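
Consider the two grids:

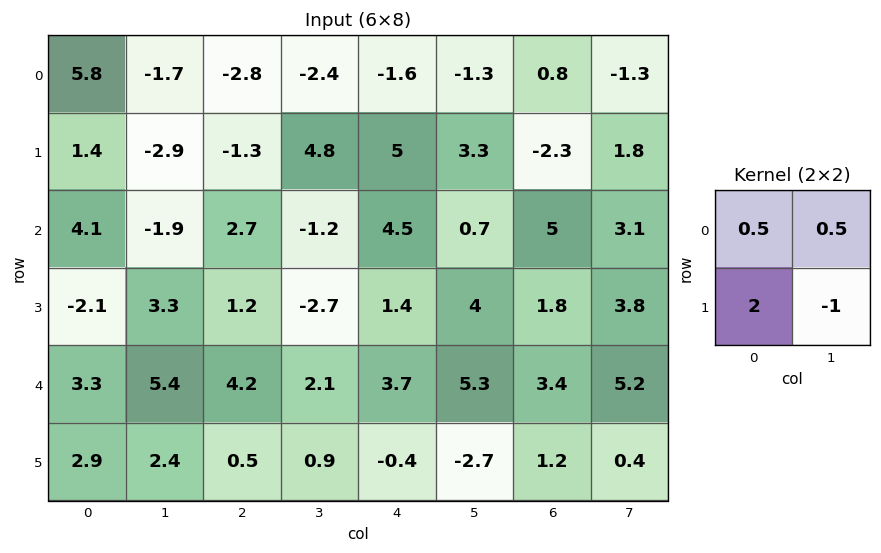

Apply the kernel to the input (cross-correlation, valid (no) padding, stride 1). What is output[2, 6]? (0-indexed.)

The receptive field on the input at this output position is [5 3.1 / 1.8 3.8]. Elementwise product with the kernel and sum: 5·0.5 + 3.1·0.5 + 1.8·2 + 3.8·-1.

3.85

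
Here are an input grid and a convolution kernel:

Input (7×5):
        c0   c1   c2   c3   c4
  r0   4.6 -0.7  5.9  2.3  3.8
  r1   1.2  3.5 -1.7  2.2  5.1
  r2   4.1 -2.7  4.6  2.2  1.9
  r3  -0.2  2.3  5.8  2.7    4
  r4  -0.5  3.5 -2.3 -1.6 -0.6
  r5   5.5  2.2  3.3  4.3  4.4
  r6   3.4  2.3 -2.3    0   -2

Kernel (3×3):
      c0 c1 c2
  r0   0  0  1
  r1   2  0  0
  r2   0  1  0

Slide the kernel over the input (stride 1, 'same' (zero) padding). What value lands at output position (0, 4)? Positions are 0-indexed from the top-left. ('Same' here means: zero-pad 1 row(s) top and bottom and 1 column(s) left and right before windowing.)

The receptive field on the zero-padded input at this output position is [0 0 0 / 2.3 3.8 0 / 2.2 5.1 0]. Elementwise product with the kernel and sum: 0·1 + 2.3·2 + 5.1·1.

9.7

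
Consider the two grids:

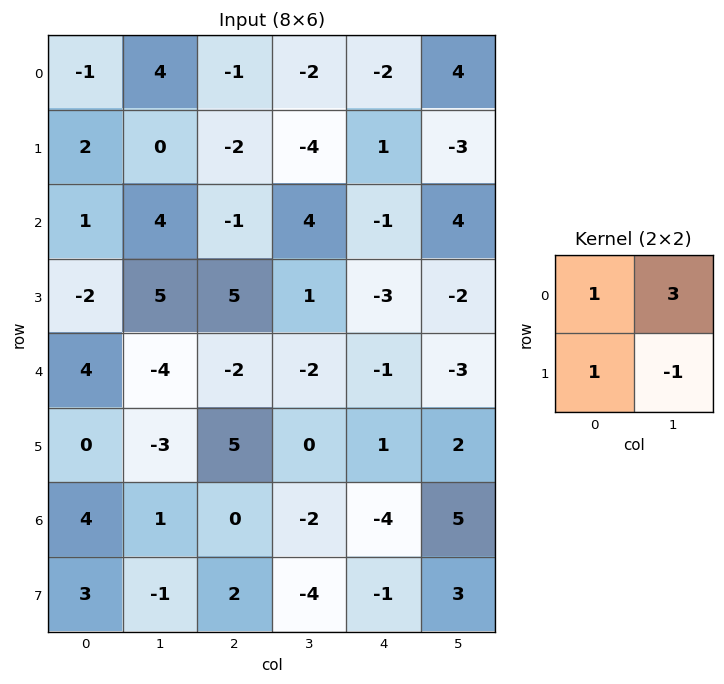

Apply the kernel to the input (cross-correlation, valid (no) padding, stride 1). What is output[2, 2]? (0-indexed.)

15

The receptive field on the input at this output position is [-1 4 / 5 1]. Elementwise product with the kernel and sum: -1·1 + 4·3 + 5·1 + 1·-1.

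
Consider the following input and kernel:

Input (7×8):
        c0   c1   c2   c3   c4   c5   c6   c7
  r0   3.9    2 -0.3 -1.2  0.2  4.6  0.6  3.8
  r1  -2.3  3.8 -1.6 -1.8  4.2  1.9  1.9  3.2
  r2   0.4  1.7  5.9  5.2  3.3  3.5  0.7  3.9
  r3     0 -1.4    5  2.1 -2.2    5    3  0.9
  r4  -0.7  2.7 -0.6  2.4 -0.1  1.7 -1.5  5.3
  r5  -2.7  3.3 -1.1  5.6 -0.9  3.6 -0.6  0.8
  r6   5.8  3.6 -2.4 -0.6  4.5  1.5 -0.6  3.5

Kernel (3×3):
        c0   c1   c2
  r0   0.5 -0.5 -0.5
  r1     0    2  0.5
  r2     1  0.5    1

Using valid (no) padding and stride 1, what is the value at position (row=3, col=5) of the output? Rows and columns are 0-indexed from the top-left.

4.3

The receptive field on the input at this output position is [5 3 0.9 / 1.7 -1.5 5.3 / 3.6 -0.6 0.8]. Elementwise product with the kernel and sum: 5·0.5 + 3·-0.5 + 0.9·-0.5 + -1.5·2 + 5.3·0.5 + 3.6·1 + -0.6·0.5 + 0.8·1.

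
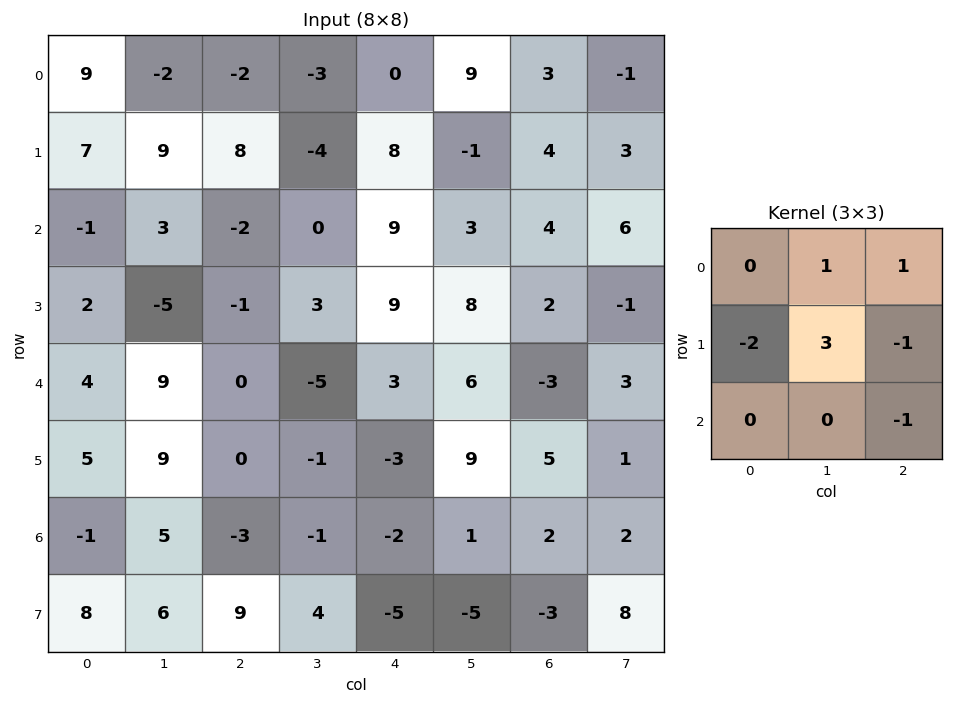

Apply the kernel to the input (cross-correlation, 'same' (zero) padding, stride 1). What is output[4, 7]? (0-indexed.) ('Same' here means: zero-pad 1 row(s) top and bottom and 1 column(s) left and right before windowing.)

14

The receptive field on the zero-padded input at this output position is [2 -1 0 / -3 3 0 / 5 1 0]. Elementwise product with the kernel and sum: -1·1 + 0·1 + -3·-2 + 3·3 + 0·-1 + 0·-1.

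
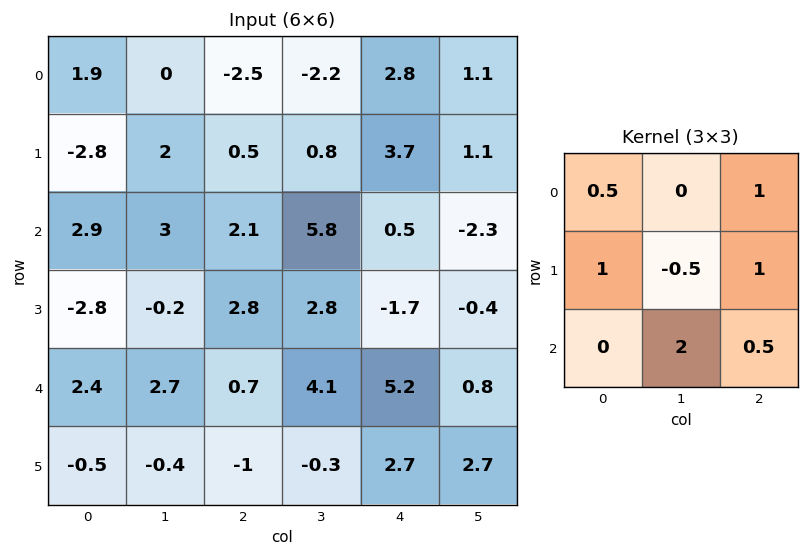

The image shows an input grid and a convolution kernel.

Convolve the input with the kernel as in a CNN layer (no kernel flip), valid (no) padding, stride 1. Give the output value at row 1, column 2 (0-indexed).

The receptive field on the input at this output position is [0.5 0.8 3.7 / 2.1 5.8 0.5 / 2.8 2.8 -1.7]. Elementwise product with the kernel and sum: 0.5·0.5 + 3.7·1 + 2.1·1 + 5.8·-0.5 + 0.5·1 + 2.8·2 + -1.7·0.5.

8.4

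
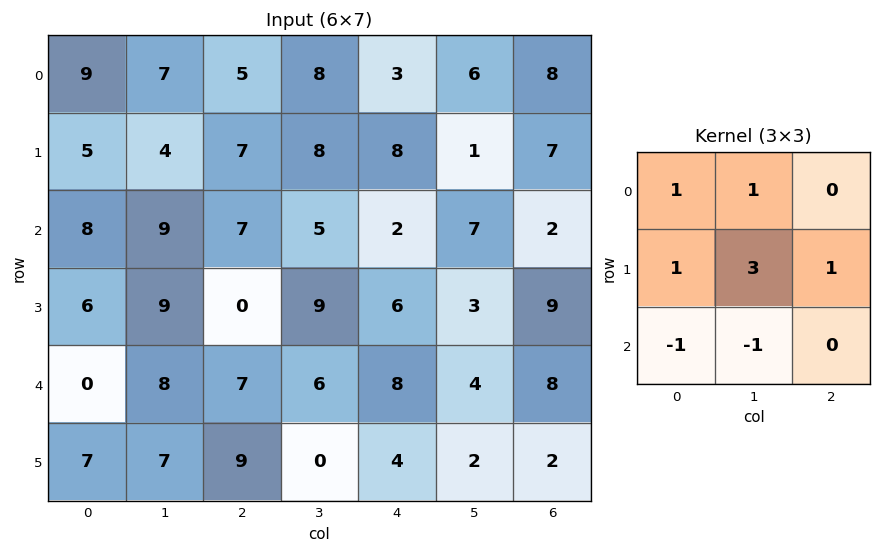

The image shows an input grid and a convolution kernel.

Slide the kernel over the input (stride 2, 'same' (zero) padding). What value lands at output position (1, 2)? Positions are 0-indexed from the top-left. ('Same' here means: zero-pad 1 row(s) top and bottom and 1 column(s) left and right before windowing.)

19

The receptive field on the zero-padded input at this output position is [8 8 1 / 5 2 7 / 9 6 3]. Elementwise product with the kernel and sum: 8·1 + 8·1 + 5·1 + 2·3 + 7·1 + 9·-1 + 6·-1.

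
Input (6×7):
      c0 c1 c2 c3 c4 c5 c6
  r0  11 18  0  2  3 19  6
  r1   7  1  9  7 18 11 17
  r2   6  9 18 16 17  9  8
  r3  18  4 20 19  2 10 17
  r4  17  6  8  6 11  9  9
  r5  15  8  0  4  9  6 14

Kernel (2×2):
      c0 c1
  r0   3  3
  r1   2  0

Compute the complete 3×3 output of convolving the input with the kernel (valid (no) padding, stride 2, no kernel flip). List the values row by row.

101 24 102
81 142 82
99 42 78

Output[0,0]: The receptive field on the input at this output position is [11 18 / 7 1]. Elementwise product with the kernel and sum: 11·3 + 18·3 + 7·2.
Output[0,1]: The receptive field on the input at this output position is [0 2 / 9 7]. Elementwise product with the kernel and sum: 0·3 + 2·3 + 9·2.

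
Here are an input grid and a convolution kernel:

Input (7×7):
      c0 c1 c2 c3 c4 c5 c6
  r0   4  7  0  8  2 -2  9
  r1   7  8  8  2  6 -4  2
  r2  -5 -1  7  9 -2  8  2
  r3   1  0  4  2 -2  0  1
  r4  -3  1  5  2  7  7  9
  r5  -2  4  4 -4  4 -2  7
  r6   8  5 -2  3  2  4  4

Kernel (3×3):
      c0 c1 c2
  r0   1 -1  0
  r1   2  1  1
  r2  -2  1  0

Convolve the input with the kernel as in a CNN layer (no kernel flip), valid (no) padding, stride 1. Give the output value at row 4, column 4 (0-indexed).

13

The receptive field on the input at this output position is [7 7 9 / 4 -2 7 / 2 4 4]. Elementwise product with the kernel and sum: 7·1 + 7·-1 + 4·2 + -2·1 + 7·1 + 2·-2 + 4·1.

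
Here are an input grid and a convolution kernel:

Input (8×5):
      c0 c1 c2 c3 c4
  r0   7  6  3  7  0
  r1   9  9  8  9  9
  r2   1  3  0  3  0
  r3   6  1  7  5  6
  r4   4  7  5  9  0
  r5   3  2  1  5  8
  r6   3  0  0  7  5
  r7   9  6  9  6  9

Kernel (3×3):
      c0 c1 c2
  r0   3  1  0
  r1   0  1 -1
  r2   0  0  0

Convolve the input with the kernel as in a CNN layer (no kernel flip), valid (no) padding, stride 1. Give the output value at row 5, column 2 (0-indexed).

The receptive field on the input at this output position is [1 5 8 / 0 7 5 / 9 6 9]. Elementwise product with the kernel and sum: 1·3 + 5·1 + 7·1 + 5·-1.

10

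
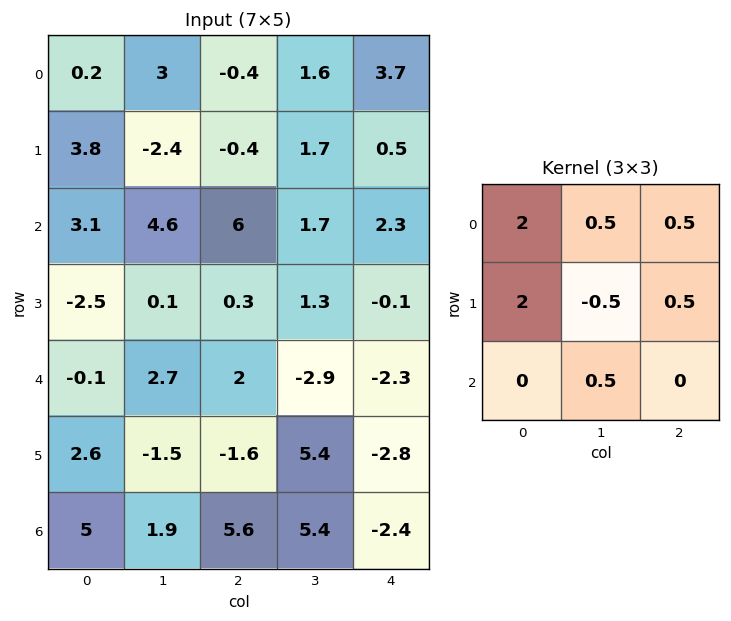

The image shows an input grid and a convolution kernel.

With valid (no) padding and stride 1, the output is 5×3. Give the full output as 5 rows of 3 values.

12.6 5.85 1.3
13.15 3.05 13.25
7.95 14.75 12.45
-6.1 3.15 8.2
8.25 8.25 -3.2

Output[0,0]: The receptive field on the input at this output position is [0.2 3 -0.4 / 3.8 -2.4 -0.4 / 3.1 4.6 6]. Elementwise product with the kernel and sum: 0.2·2 + 3·0.5 + -0.4·0.5 + 3.8·2 + -2.4·-0.5 + -0.4·0.5 + 4.6·0.5.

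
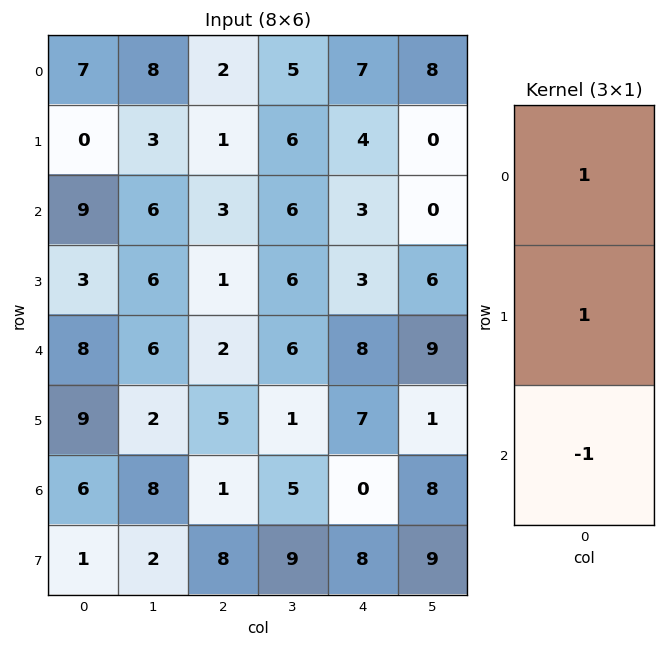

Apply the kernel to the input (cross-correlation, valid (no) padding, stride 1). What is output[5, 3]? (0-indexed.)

-3

The receptive field on the input at this output position is [1 / 5 / 9]. Elementwise product with the kernel and sum: 1·1 + 5·1 + 9·-1.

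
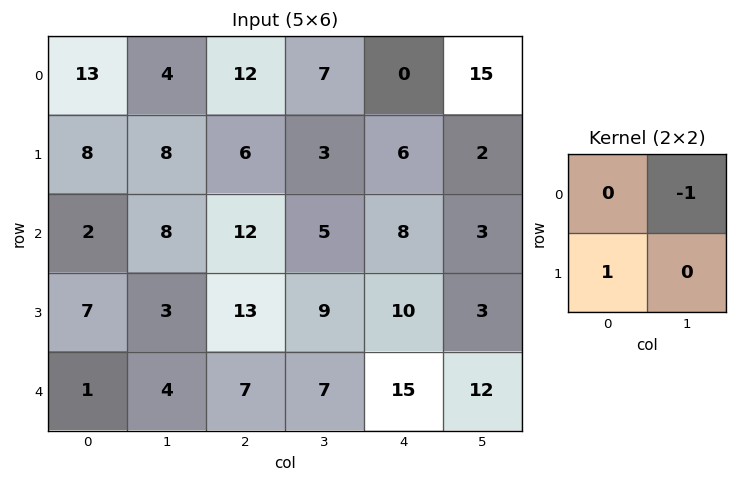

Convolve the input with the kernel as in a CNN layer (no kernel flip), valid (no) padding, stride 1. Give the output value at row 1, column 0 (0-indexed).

The receptive field on the input at this output position is [8 8 / 2 8]. Elementwise product with the kernel and sum: 8·-1 + 2·1.

-6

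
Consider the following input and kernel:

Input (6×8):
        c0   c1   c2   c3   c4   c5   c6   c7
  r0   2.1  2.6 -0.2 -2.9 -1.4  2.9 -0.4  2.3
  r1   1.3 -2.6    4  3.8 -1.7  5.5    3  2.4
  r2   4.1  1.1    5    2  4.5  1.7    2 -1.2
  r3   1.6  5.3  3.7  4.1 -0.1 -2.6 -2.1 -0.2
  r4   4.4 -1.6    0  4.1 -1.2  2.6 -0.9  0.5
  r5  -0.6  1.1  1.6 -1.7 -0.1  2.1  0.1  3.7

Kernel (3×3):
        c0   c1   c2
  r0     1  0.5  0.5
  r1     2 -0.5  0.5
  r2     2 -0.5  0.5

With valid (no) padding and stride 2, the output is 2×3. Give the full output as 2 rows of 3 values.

Output[0,0]: The receptive field on the input at this output position is [2.1 2.6 -0.2 / 1.3 -2.6 4 / 4.1 1.1 5]. Elementwise product with the kernel and sum: 2.1·1 + 2.6·0.5 + -0.2·0.5 + 1.3·2 + -2.6·-0.5 + 4·0.5 + 4.1·2 + 1.1·-0.5 + 5·0.5.

19.35 14.15 4.35
19.15 10.9 2.25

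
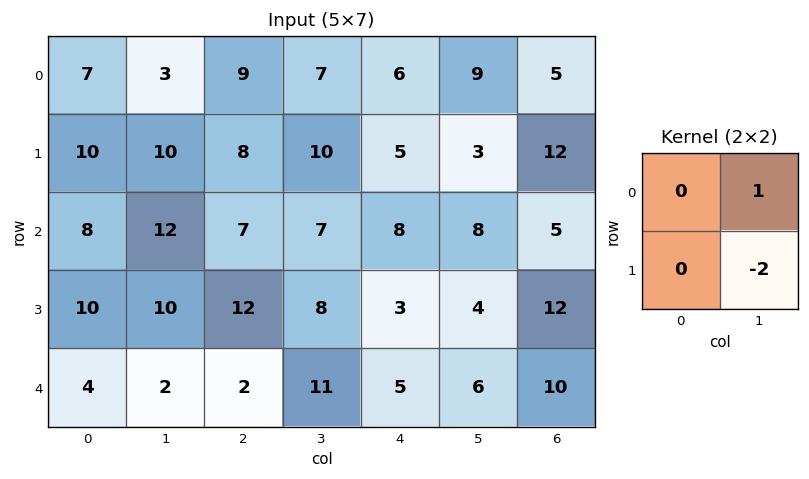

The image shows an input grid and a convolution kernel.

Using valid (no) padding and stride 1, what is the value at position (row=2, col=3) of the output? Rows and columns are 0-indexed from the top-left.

The receptive field on the input at this output position is [7 8 / 8 3]. Elementwise product with the kernel and sum: 8·1 + 3·-2.

2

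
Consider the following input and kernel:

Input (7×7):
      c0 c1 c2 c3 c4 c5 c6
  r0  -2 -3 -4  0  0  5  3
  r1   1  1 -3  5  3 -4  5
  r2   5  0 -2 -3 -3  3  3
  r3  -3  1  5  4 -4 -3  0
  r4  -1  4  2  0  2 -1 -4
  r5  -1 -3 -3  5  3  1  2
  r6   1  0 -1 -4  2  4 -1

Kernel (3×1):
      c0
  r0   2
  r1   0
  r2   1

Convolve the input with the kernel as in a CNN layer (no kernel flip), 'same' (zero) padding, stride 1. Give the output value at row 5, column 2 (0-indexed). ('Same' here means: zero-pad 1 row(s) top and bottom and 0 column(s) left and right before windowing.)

The receptive field on the zero-padded input at this output position is [2 / -3 / -1]. Elementwise product with the kernel and sum: 2·2 + -1·1.

3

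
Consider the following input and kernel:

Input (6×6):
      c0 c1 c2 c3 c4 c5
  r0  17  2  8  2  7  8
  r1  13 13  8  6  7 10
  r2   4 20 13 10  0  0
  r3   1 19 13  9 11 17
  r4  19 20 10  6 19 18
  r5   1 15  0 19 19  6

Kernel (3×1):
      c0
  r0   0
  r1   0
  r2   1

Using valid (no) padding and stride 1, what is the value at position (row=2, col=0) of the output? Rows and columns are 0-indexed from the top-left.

The receptive field on the input at this output position is [4 / 1 / 19]. Elementwise product with the kernel and sum: 19·1.

19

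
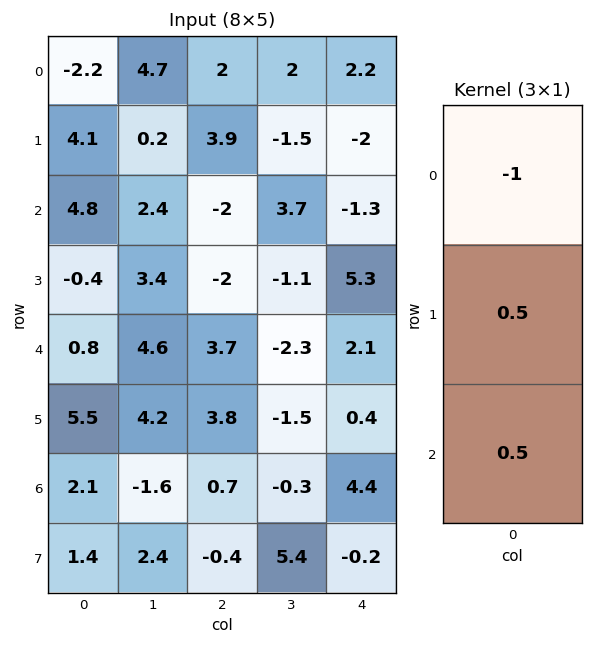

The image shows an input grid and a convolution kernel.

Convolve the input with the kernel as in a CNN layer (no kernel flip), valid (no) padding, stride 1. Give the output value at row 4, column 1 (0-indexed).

The receptive field on the input at this output position is [4.6 / 4.2 / -1.6]. Elementwise product with the kernel and sum: 4.6·-1 + 4.2·0.5 + -1.6·0.5.

-3.3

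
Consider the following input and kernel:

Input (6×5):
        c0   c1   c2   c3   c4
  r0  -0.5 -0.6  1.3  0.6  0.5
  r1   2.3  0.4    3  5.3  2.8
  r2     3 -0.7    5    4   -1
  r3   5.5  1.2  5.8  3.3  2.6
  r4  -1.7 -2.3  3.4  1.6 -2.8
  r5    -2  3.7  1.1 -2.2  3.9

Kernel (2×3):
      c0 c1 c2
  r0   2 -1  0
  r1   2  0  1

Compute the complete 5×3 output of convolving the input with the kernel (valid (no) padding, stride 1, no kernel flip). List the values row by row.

Output[0,0]: The receptive field on the input at this output position is [-0.5 -0.6 1.3 / 2.3 0.4 3]. Elementwise product with the kernel and sum: -0.5·2 + -0.6·-1 + 2.3·2 + 3·1.

7.2 3.6 10.8
15.2 0.4 9.7
23.5 -0.7 20.2
9.8 -6.4 12.3
-4 -2.8 11.3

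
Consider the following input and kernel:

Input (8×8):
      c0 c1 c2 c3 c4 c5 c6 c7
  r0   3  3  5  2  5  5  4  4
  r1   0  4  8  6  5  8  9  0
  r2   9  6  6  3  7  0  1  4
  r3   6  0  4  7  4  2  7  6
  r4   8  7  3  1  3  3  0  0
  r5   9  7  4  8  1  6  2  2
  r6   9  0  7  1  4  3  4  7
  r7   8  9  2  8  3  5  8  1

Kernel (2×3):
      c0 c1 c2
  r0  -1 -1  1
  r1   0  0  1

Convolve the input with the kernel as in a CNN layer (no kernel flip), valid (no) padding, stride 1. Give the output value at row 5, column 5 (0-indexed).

The receptive field on the input at this output position is [6 2 2 / 3 4 7]. Elementwise product with the kernel and sum: 6·-1 + 2·-1 + 2·1 + 7·1.

1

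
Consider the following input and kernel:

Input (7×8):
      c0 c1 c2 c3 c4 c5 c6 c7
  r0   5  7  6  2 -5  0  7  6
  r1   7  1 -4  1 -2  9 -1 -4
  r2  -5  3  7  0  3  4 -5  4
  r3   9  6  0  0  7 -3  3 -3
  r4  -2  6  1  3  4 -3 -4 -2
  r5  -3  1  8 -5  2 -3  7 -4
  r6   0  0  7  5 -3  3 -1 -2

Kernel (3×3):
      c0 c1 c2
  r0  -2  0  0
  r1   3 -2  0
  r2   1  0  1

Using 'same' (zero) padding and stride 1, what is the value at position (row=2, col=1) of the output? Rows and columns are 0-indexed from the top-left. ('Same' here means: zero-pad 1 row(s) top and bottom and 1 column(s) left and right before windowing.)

The receptive field on the zero-padded input at this output position is [7 1 -4 / -5 3 7 / 9 6 0]. Elementwise product with the kernel and sum: 7·-2 + -5·3 + 3·-2 + 9·1 + 0·1.

-26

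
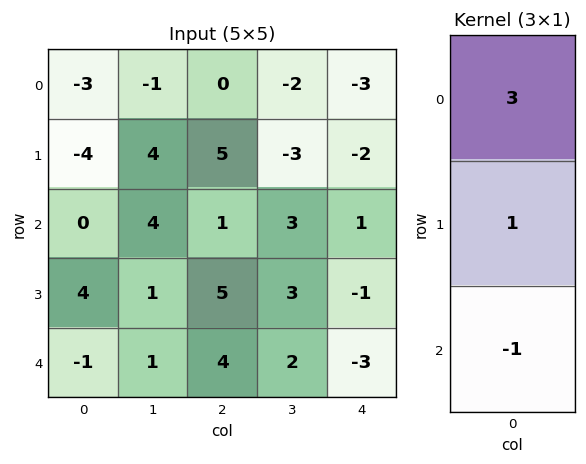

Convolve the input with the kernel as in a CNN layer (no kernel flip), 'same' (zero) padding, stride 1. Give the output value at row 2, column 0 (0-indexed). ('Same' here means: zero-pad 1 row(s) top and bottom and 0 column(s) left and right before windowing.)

The receptive field on the zero-padded input at this output position is [-4 / 0 / 4]. Elementwise product with the kernel and sum: -4·3 + 0·1 + 4·-1.

-16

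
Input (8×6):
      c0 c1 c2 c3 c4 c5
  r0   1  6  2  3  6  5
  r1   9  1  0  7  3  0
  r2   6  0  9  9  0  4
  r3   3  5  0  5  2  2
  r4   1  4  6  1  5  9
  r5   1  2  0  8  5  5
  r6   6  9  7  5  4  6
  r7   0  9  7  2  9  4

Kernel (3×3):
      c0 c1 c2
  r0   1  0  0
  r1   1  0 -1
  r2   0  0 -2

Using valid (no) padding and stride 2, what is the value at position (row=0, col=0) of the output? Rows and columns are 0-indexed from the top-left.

The receptive field on the input at this output position is [1 6 2 / 9 1 0 / 6 0 9]. Elementwise product with the kernel and sum: 1·1 + 9·1 + 0·-1 + 9·-2.

-8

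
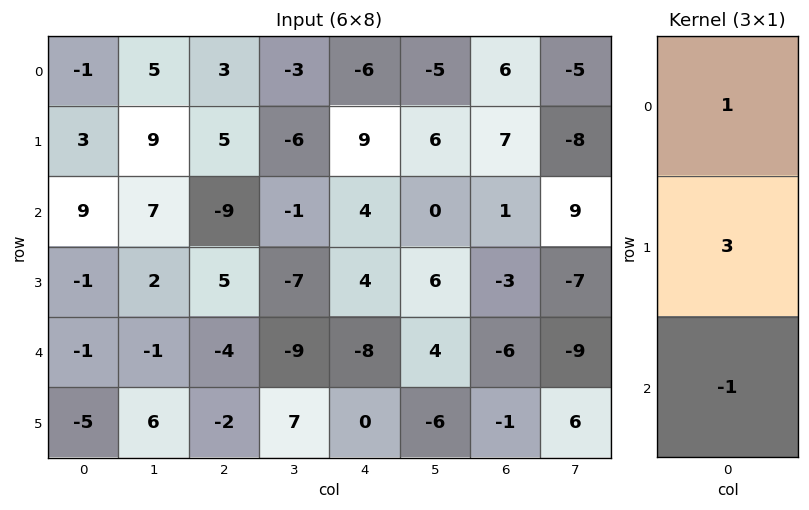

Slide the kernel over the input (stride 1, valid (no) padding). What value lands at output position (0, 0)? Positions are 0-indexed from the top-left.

The receptive field on the input at this output position is [-1 / 3 / 9]. Elementwise product with the kernel and sum: -1·1 + 3·3 + 9·-1.

-1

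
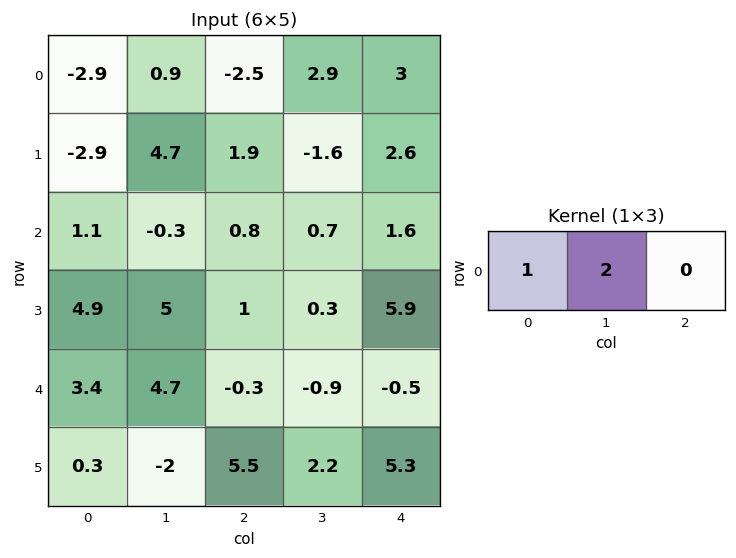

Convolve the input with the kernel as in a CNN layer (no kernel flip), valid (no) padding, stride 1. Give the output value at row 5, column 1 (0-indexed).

9

The receptive field on the input at this output position is [-2 5.5 2.2]. Elementwise product with the kernel and sum: -2·1 + 5.5·2.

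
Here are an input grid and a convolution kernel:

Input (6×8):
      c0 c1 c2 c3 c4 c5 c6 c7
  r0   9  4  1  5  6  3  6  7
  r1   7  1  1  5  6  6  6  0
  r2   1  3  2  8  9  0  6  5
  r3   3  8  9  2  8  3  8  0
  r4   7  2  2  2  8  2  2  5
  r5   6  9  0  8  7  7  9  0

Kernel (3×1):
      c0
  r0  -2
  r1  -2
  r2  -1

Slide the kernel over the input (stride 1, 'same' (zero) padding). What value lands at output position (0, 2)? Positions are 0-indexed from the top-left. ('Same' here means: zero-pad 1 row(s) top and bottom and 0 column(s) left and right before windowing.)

-3

The receptive field on the zero-padded input at this output position is [0 / 1 / 1]. Elementwise product with the kernel and sum: 0·-2 + 1·-2 + 1·-1.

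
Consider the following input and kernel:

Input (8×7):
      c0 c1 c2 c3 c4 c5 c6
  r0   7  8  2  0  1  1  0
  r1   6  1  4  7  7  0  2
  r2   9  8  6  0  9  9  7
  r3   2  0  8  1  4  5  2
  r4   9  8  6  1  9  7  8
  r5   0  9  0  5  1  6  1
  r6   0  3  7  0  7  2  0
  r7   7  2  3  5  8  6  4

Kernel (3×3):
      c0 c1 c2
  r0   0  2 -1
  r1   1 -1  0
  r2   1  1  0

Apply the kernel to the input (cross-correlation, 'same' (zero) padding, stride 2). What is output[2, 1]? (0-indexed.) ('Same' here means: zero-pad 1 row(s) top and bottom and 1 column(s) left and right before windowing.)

The receptive field on the zero-padded input at this output position is [0 8 1 / 8 6 1 / 9 0 5]. Elementwise product with the kernel and sum: 8·2 + 1·-1 + 8·1 + 6·-1 + 9·1 + 0·1.

26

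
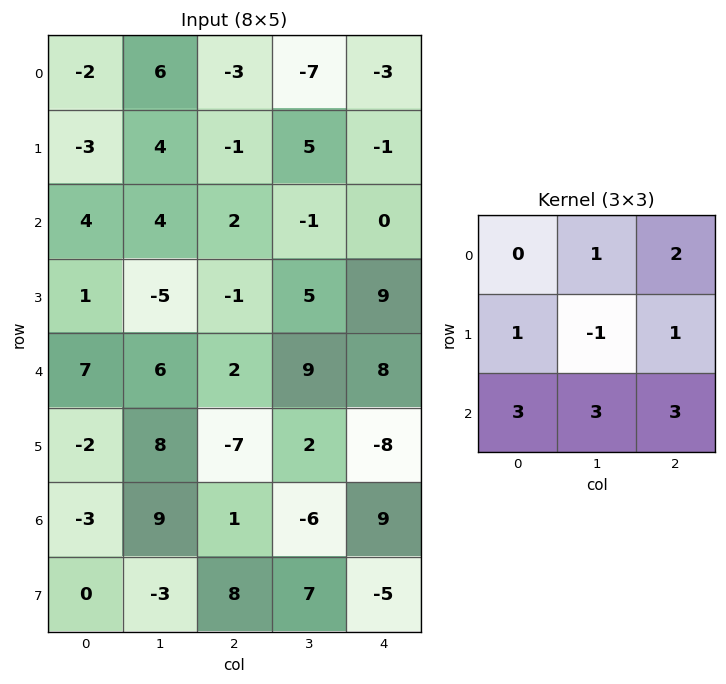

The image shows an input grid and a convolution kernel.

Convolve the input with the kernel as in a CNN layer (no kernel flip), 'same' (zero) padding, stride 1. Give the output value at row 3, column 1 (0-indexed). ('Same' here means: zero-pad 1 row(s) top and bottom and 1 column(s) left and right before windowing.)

58

The receptive field on the zero-padded input at this output position is [4 4 2 / 1 -5 -1 / 7 6 2]. Elementwise product with the kernel and sum: 4·1 + 2·2 + 1·1 + -5·-1 + -1·1 + 7·3 + 6·3 + 2·3.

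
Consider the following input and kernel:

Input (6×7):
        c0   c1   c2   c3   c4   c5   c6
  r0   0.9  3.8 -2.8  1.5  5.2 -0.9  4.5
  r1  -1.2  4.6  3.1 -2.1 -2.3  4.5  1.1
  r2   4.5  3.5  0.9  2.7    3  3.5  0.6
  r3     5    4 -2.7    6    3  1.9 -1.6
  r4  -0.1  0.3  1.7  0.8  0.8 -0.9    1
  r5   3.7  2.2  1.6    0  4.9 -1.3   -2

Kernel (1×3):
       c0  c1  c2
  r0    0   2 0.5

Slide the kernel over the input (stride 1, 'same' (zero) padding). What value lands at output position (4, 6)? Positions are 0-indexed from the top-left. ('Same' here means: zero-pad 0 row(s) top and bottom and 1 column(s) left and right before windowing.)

2

The receptive field on the zero-padded input at this output position is [-0.9 1 0]. Elementwise product with the kernel and sum: 1·2 + 0·0.5.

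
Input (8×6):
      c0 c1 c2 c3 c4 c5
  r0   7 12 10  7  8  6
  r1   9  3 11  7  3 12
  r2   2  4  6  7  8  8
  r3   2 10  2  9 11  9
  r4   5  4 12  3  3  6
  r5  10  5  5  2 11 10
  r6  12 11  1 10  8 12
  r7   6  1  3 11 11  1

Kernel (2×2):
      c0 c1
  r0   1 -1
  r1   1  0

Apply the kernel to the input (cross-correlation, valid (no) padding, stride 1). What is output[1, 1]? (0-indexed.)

-4

The receptive field on the input at this output position is [3 11 / 4 6]. Elementwise product with the kernel and sum: 3·1 + 11·-1 + 4·1.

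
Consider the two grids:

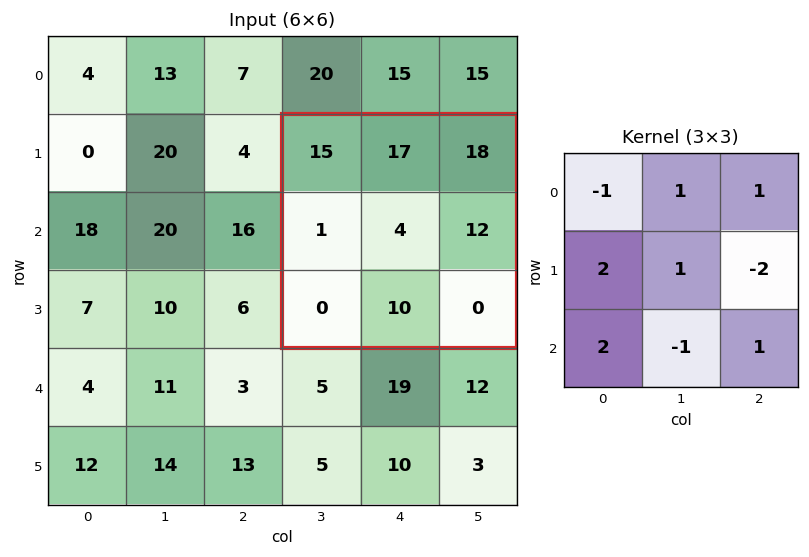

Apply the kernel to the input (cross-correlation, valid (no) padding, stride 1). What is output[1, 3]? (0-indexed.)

-8

The receptive field on the input at this output position is [15 17 18 / 1 4 12 / 0 10 0]. Elementwise product with the kernel and sum: 15·-1 + 17·1 + 18·1 + 1·2 + 4·1 + 12·-2 + 0·2 + 10·-1 + 0·1.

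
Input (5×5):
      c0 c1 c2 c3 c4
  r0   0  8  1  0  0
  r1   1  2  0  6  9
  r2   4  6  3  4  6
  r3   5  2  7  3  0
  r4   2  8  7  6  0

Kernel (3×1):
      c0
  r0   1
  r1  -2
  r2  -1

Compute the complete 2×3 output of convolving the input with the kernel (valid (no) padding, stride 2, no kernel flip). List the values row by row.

-6 -2 -24
-8 -18 6

Output[0,0]: The receptive field on the input at this output position is [0 / 1 / 4]. Elementwise product with the kernel and sum: 0·1 + 1·-2 + 4·-1.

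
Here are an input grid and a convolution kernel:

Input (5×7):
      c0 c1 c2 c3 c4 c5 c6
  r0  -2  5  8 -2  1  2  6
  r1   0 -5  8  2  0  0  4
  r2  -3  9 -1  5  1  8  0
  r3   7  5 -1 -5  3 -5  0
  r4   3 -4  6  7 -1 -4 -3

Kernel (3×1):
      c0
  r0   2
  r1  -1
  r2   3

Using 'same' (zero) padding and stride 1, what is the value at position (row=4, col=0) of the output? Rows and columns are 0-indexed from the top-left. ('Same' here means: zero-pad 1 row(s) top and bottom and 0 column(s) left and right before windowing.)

The receptive field on the zero-padded input at this output position is [7 / 3 / 0]. Elementwise product with the kernel and sum: 7·2 + 3·-1 + 0·3.

11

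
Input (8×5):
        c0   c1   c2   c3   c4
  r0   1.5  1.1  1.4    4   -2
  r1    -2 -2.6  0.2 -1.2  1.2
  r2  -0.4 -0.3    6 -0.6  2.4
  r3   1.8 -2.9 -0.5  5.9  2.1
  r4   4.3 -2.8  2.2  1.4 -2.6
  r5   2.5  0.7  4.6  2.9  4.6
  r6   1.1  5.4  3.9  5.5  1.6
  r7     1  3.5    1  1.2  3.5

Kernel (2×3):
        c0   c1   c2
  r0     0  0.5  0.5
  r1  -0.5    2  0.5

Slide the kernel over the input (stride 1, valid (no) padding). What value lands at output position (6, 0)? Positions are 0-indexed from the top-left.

11.65

The receptive field on the input at this output position is [1.1 5.4 3.9 / 1 3.5 1]. Elementwise product with the kernel and sum: 5.4·0.5 + 3.9·0.5 + 1·-0.5 + 3.5·2 + 1·0.5.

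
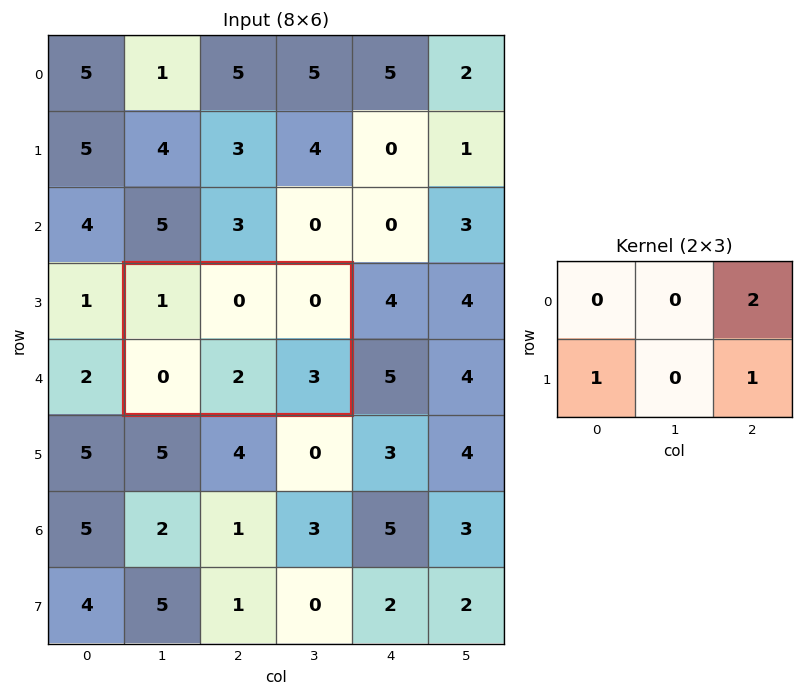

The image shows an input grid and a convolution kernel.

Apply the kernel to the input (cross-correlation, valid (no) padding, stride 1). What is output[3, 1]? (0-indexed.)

The receptive field on the input at this output position is [1 0 0 / 0 2 3]. Elementwise product with the kernel and sum: 0·2 + 0·1 + 3·1.

3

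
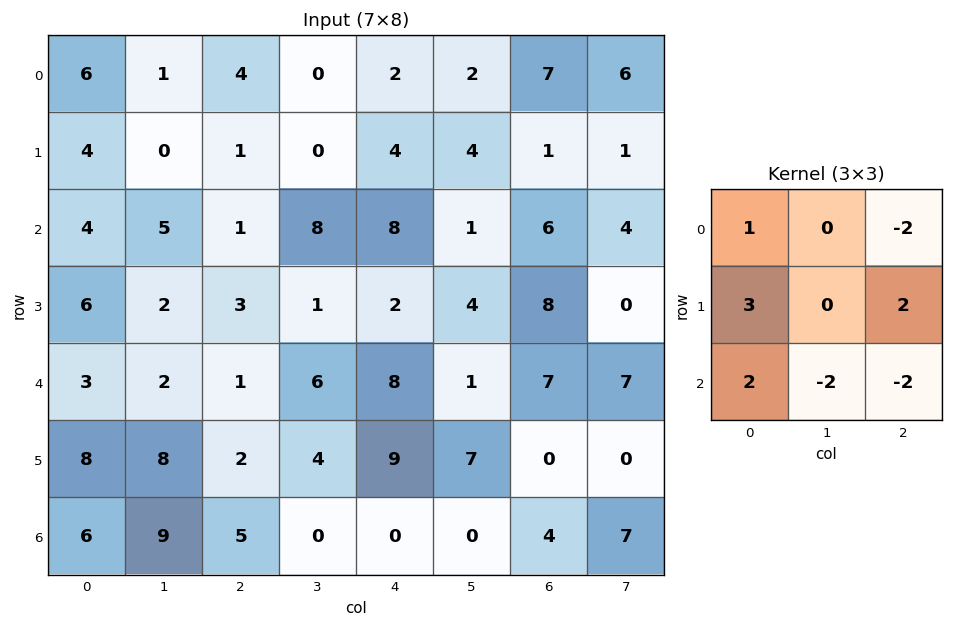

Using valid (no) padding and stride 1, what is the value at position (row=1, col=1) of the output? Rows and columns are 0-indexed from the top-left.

The receptive field on the input at this output position is [0 1 0 / 5 1 8 / 2 3 1]. Elementwise product with the kernel and sum: 0·1 + 0·-2 + 5·3 + 8·2 + 2·2 + 3·-2 + 1·-2.

27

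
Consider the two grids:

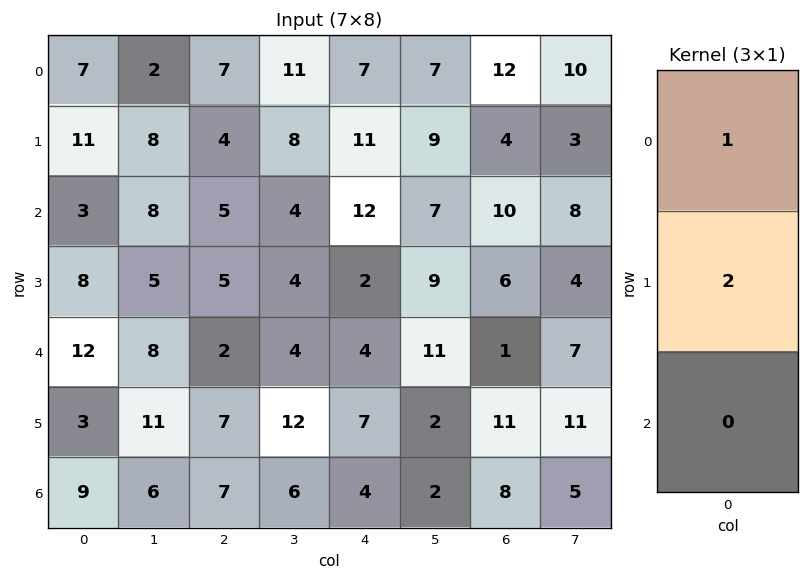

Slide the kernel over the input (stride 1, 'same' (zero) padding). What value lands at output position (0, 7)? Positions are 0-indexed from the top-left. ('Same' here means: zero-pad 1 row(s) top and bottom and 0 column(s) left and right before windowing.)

20

The receptive field on the zero-padded input at this output position is [0 / 10 / 3]. Elementwise product with the kernel and sum: 0·1 + 10·2.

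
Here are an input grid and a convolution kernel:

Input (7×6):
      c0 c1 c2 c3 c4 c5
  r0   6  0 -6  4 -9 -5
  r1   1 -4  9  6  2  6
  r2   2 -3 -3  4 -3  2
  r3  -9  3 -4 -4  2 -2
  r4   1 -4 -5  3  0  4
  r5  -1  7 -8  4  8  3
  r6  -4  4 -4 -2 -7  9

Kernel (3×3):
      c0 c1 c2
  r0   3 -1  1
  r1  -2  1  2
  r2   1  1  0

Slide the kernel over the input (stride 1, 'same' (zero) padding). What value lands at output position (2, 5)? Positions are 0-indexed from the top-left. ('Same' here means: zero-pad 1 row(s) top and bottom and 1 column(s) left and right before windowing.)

The receptive field on the zero-padded input at this output position is [2 6 0 / -3 2 0 / 2 -2 0]. Elementwise product with the kernel and sum: 2·3 + 6·-1 + 0·1 + -3·-2 + 2·1 + 0·2 + 2·1 + -2·1.

8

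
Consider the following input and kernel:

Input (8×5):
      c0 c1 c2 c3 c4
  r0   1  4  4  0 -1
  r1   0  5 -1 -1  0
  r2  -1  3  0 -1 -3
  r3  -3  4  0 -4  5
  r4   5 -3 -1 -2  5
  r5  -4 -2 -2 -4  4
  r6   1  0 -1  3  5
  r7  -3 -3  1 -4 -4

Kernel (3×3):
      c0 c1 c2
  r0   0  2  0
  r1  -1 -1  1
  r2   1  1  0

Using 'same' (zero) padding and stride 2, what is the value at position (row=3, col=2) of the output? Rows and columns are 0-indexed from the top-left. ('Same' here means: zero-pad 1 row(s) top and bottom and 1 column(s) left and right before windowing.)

-8

The receptive field on the zero-padded input at this output position is [-4 4 0 / 3 5 0 / -4 -4 0]. Elementwise product with the kernel and sum: 4·2 + 3·-1 + 5·-1 + 0·1 + -4·1 + -4·1.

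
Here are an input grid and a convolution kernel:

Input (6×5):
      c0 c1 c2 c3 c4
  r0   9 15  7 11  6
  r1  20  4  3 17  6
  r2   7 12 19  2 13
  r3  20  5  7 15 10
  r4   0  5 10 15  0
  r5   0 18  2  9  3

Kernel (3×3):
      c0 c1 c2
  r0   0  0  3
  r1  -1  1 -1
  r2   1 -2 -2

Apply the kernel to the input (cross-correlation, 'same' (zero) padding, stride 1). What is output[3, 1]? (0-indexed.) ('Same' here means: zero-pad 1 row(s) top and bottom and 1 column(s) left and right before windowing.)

5

The receptive field on the zero-padded input at this output position is [7 12 19 / 20 5 7 / 0 5 10]. Elementwise product with the kernel and sum: 19·3 + 20·-1 + 5·1 + 7·-1 + 0·1 + 5·-2 + 10·-2.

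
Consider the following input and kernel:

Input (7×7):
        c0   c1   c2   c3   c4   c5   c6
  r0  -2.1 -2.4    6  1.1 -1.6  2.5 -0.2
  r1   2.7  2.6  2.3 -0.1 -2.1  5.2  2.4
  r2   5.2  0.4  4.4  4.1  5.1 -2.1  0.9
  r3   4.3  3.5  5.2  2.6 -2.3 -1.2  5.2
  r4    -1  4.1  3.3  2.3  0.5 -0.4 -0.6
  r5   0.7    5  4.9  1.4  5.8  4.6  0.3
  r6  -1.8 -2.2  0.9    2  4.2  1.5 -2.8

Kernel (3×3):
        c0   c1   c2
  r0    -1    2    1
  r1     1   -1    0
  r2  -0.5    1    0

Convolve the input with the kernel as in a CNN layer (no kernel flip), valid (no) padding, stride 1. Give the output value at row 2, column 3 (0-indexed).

8.25

The receptive field on the input at this output position is [4.1 5.1 -2.1 / 2.6 -2.3 -1.2 / 2.3 0.5 -0.4]. Elementwise product with the kernel and sum: 4.1·-1 + 5.1·2 + -2.1·1 + 2.6·1 + -2.3·-1 + 2.3·-0.5 + 0.5·1.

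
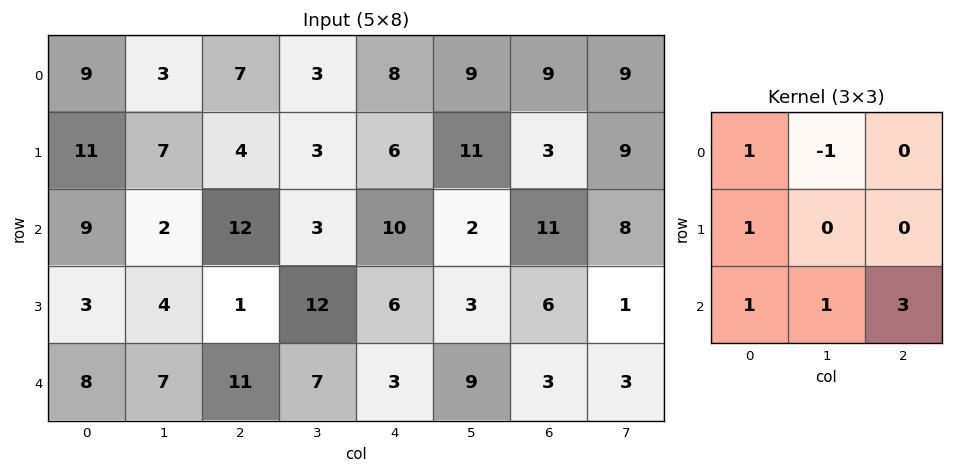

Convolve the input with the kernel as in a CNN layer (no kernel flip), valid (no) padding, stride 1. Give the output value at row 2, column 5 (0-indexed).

15

The receptive field on the input at this output position is [2 11 8 / 3 6 1 / 9 3 3]. Elementwise product with the kernel and sum: 2·1 + 11·-1 + 3·1 + 9·1 + 3·1 + 3·3.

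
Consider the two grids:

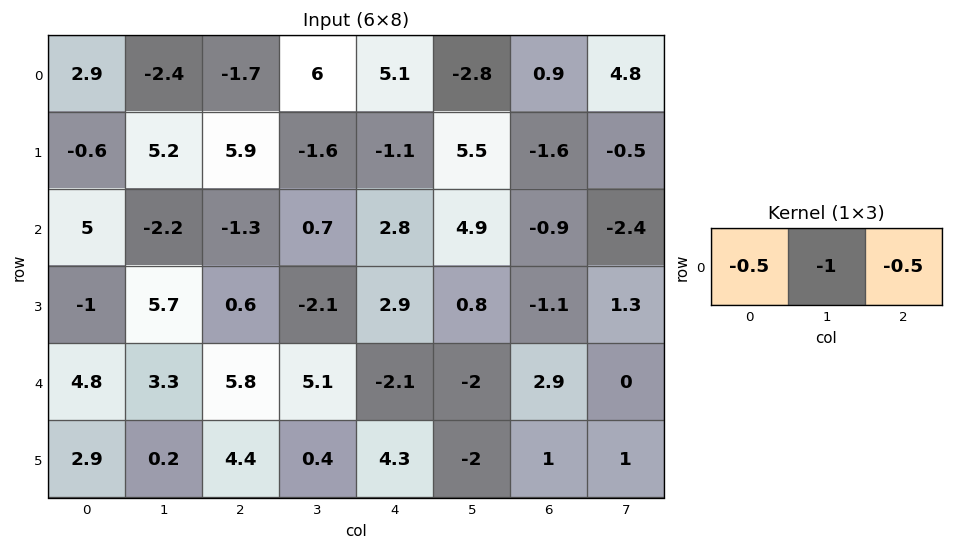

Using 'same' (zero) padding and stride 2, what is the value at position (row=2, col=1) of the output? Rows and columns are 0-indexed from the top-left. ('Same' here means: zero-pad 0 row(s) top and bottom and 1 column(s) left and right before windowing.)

The receptive field on the zero-padded input at this output position is [3.3 5.8 5.1]. Elementwise product with the kernel and sum: 3.3·-0.5 + 5.8·-1 + 5.1·-0.5.

-10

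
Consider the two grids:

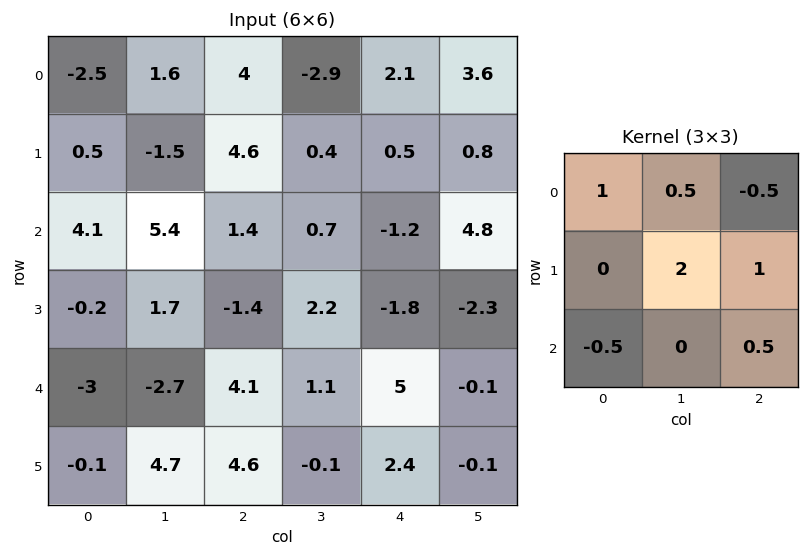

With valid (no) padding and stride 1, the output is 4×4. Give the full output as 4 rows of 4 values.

-3.45 12.3 1.5 0.2
9.05 4.35 4.55 0.4
11.65 7.05 5.4 -8.8
2.4 6.8 6.7 12.35

Output[0,0]: The receptive field on the input at this output position is [-2.5 1.6 4 / 0.5 -1.5 4.6 / 4.1 5.4 1.4]. Elementwise product with the kernel and sum: -2.5·1 + 1.6·0.5 + 4·-0.5 + -1.5·2 + 4.6·1 + 4.1·-0.5 + 1.4·0.5.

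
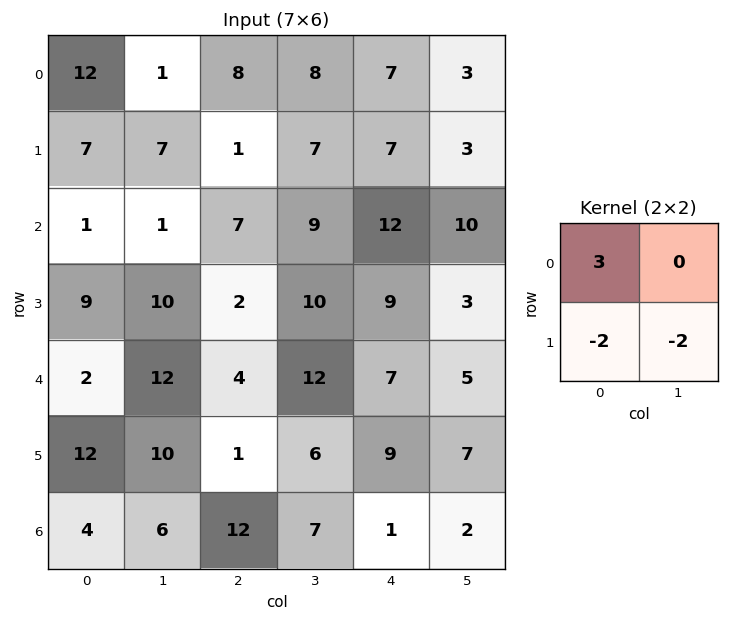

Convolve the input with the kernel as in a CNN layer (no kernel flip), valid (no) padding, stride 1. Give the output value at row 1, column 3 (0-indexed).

The receptive field on the input at this output position is [7 7 / 9 12]. Elementwise product with the kernel and sum: 7·3 + 9·-2 + 12·-2.

-21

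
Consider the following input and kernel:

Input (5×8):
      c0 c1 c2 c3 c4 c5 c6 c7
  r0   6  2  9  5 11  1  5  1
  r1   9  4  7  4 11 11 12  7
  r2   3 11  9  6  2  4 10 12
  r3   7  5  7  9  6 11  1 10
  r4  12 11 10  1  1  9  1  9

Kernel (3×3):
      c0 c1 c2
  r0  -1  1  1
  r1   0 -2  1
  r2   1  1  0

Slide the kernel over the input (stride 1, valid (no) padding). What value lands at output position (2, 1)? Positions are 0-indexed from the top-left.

The receptive field on the input at this output position is [11 9 6 / 5 7 9 / 11 10 1]. Elementwise product with the kernel and sum: 11·-1 + 9·1 + 6·1 + 7·-2 + 9·1 + 11·1 + 10·1.

20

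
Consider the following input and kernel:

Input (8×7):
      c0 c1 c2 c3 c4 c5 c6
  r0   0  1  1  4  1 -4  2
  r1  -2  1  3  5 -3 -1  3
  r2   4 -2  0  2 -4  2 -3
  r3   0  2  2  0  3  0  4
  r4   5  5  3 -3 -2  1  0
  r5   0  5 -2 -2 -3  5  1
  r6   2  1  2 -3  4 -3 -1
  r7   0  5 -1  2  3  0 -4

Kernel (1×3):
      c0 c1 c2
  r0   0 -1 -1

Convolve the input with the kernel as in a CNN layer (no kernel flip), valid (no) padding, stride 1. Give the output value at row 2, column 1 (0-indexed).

-2

The receptive field on the input at this output position is [-2 0 2]. Elementwise product with the kernel and sum: 0·-1 + 2·-1.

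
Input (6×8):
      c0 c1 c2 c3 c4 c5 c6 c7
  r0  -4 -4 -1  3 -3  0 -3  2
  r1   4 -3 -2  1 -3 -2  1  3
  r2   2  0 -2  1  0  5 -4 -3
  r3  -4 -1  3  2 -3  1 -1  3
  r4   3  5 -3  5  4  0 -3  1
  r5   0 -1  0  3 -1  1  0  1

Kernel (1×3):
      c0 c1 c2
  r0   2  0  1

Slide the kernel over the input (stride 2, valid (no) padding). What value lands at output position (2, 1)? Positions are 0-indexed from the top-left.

-2

The receptive field on the input at this output position is [-3 5 4]. Elementwise product with the kernel and sum: -3·2 + 4·1.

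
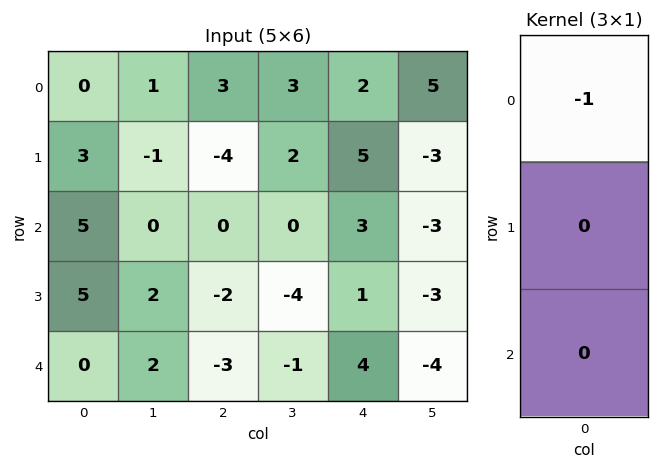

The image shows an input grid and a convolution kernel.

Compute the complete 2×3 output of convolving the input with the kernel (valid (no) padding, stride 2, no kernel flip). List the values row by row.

0 -3 -2
-5 0 -3

Output[0,0]: The receptive field on the input at this output position is [0 / 3 / 5]. Elementwise product with the kernel and sum: 0·-1.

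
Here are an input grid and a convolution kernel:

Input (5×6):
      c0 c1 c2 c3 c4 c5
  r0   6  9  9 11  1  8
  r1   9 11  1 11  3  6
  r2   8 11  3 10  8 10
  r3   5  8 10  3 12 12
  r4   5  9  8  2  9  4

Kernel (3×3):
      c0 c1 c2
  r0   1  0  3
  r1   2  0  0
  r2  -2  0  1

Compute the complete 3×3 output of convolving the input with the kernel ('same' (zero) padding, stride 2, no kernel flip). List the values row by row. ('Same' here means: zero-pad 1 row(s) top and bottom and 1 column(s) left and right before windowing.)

11 7 6
41 53 55
24 35 43

Output[0,0]: The receptive field on the zero-padded input at this output position is [0 0 0 / 0 6 9 / 0 9 11]. Elementwise product with the kernel and sum: 0·1 + 0·3 + 0·2 + 0·-2 + 11·1.
Output[0,1]: The receptive field on the zero-padded input at this output position is [0 0 0 / 9 9 11 / 11 1 11]. Elementwise product with the kernel and sum: 0·1 + 0·3 + 9·2 + 11·-2 + 11·1.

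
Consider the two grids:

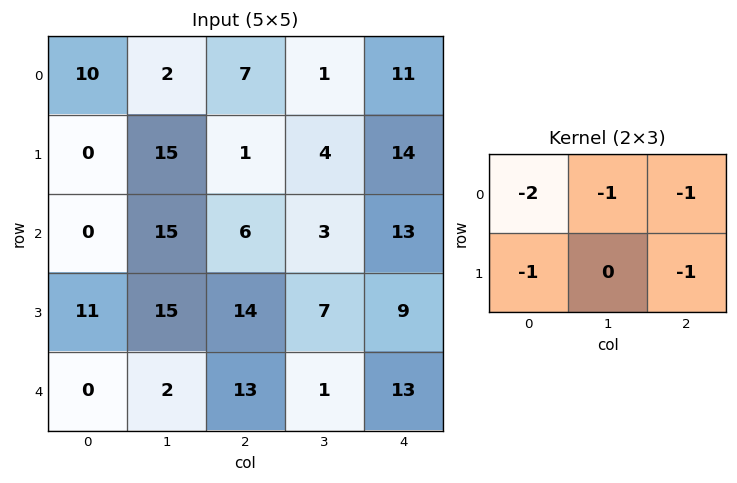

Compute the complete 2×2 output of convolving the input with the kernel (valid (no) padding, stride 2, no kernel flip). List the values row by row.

Output[0,0]: The receptive field on the input at this output position is [10 2 7 / 0 15 1]. Elementwise product with the kernel and sum: 10·-2 + 2·-1 + 7·-1 + 0·-1 + 1·-1.

-30 -41
-46 -51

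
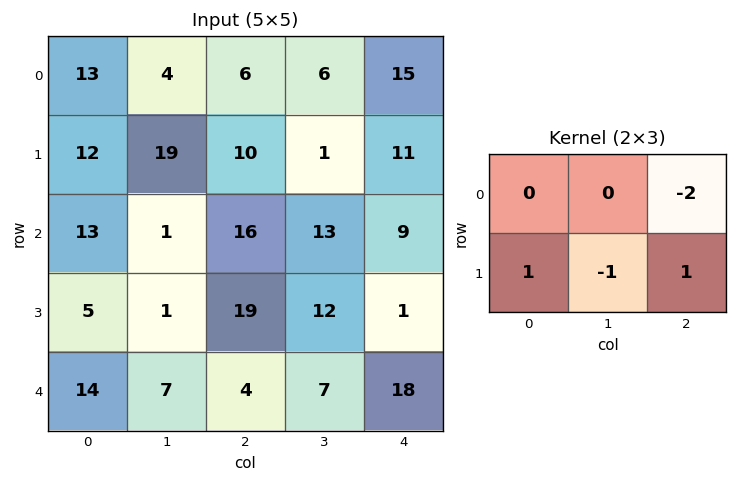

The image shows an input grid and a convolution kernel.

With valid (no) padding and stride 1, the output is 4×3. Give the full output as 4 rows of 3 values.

Output[0,0]: The receptive field on the input at this output position is [13 4 6 / 12 19 10]. Elementwise product with the kernel and sum: 6·-2 + 12·1 + 19·-1 + 10·1.

-9 -2 -10
8 -4 -10
-9 -32 -10
-27 -14 13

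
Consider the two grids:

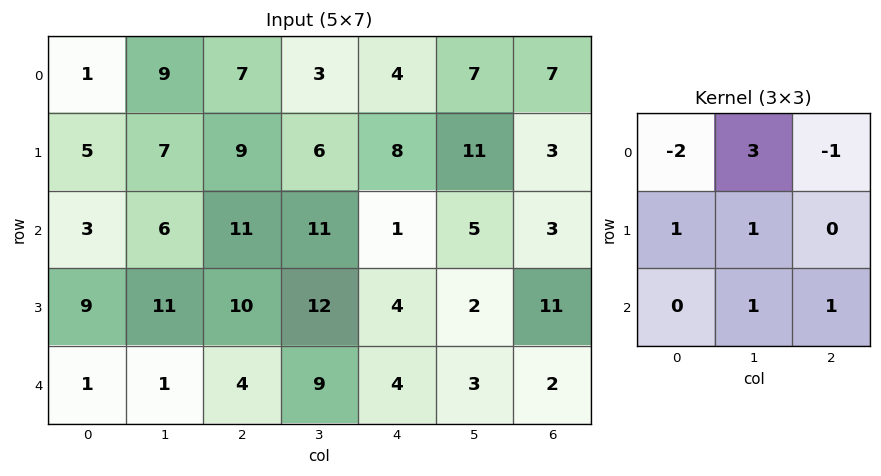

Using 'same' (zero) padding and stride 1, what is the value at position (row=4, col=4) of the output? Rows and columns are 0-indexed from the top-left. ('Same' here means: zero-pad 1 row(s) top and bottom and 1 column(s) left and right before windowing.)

-1

The receptive field on the zero-padded input at this output position is [12 4 2 / 9 4 3 / 0 0 0]. Elementwise product with the kernel and sum: 12·-2 + 4·3 + 2·-1 + 9·1 + 4·1 + 0·1 + 0·1.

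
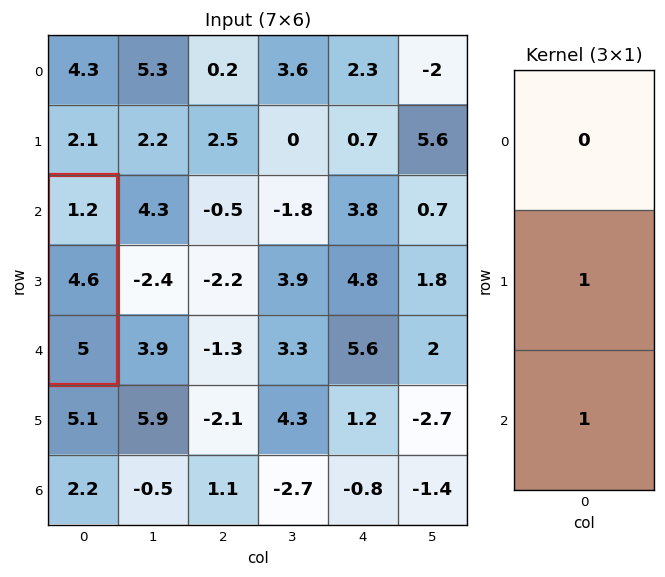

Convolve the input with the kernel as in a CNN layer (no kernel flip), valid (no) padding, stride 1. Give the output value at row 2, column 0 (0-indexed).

The receptive field on the input at this output position is [1.2 / 4.6 / 5]. Elementwise product with the kernel and sum: 4.6·1 + 5·1.

9.6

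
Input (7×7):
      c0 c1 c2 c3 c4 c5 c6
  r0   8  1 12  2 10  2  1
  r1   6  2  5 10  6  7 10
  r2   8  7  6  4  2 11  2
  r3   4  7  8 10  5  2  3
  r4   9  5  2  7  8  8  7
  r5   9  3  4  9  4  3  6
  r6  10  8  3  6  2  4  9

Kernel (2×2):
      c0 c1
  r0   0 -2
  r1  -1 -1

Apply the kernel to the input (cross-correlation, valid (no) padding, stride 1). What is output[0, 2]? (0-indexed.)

The receptive field on the input at this output position is [12 2 / 5 10]. Elementwise product with the kernel and sum: 2·-2 + 5·-1 + 10·-1.

-19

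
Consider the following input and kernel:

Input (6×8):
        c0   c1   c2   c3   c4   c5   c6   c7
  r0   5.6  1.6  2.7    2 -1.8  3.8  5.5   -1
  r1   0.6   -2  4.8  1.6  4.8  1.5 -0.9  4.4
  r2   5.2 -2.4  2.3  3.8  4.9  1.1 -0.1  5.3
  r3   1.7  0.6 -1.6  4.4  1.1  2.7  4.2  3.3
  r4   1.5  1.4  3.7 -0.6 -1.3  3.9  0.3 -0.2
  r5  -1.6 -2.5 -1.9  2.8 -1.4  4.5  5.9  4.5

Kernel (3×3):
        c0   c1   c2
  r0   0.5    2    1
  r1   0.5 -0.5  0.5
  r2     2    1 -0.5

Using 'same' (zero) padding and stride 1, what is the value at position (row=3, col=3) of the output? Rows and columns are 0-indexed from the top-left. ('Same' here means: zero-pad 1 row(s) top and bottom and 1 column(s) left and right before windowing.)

18.65

The receptive field on the zero-padded input at this output position is [2.3 3.8 4.9 / -1.6 4.4 1.1 / 3.7 -0.6 -1.3]. Elementwise product with the kernel and sum: 2.3·0.5 + 3.8·2 + 4.9·1 + -1.6·0.5 + 4.4·-0.5 + 1.1·0.5 + 3.7·2 + -0.6·1 + -1.3·-0.5.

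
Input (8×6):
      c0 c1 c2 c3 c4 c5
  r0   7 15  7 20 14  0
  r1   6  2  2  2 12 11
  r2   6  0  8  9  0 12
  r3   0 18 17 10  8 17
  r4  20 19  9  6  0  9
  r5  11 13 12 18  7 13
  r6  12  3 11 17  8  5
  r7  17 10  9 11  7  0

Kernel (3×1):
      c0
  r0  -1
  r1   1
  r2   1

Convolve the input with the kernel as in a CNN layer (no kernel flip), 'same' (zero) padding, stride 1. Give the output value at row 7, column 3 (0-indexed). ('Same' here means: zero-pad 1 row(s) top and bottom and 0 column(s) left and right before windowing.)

-6

The receptive field on the zero-padded input at this output position is [17 / 11 / 0]. Elementwise product with the kernel and sum: 17·-1 + 11·1 + 0·1.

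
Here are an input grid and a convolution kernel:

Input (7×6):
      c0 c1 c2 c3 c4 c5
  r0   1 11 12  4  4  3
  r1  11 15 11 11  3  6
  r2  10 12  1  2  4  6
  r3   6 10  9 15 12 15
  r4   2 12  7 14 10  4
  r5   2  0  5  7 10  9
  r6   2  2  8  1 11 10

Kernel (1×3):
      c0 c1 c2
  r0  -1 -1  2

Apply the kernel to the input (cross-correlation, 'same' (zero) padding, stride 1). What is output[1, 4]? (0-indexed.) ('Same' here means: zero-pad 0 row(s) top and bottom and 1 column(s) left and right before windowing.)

The receptive field on the zero-padded input at this output position is [11 3 6]. Elementwise product with the kernel and sum: 11·-1 + 3·-1 + 6·2.

-2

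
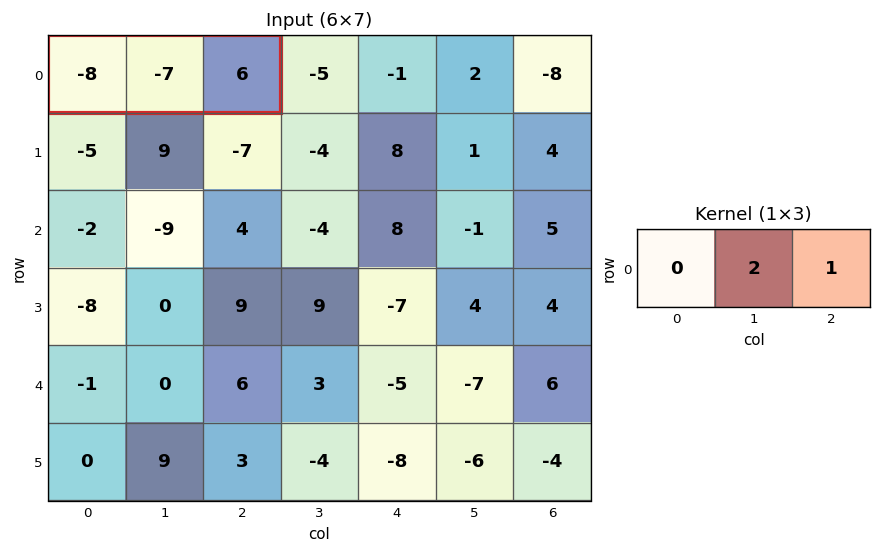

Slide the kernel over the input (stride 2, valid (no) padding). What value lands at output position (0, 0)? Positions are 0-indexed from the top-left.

The receptive field on the input at this output position is [-8 -7 6]. Elementwise product with the kernel and sum: -7·2 + 6·1.

-8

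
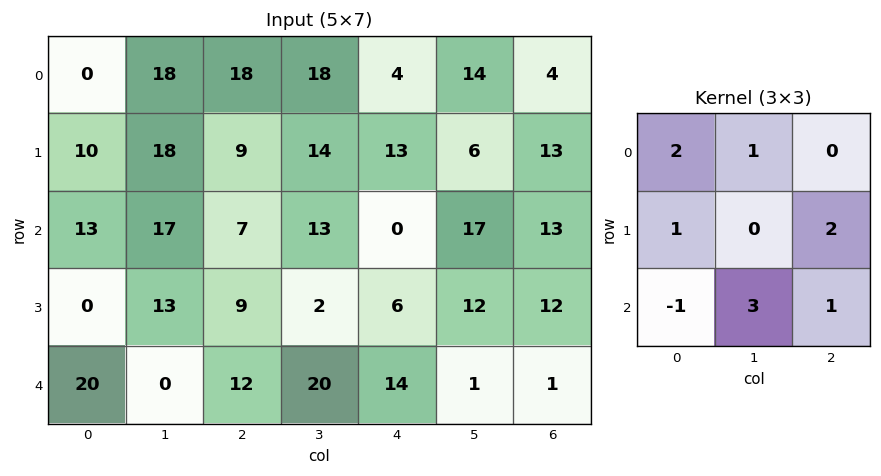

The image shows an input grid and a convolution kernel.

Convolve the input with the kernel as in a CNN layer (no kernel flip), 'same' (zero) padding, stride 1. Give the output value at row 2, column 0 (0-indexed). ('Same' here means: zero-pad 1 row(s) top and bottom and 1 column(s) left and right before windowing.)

57

The receptive field on the zero-padded input at this output position is [0 10 18 / 0 13 17 / 0 0 13]. Elementwise product with the kernel and sum: 0·2 + 10·1 + 0·1 + 17·2 + 0·-1 + 0·3 + 13·1.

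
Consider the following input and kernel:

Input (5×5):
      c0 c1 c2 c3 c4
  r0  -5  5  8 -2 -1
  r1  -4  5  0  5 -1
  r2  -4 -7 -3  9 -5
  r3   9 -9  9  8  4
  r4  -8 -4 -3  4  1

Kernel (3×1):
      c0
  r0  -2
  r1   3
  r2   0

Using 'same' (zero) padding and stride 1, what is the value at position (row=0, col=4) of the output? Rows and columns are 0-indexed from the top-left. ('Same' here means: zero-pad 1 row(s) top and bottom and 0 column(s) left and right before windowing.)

The receptive field on the zero-padded input at this output position is [0 / -1 / -1]. Elementwise product with the kernel and sum: 0·-2 + -1·3.

-3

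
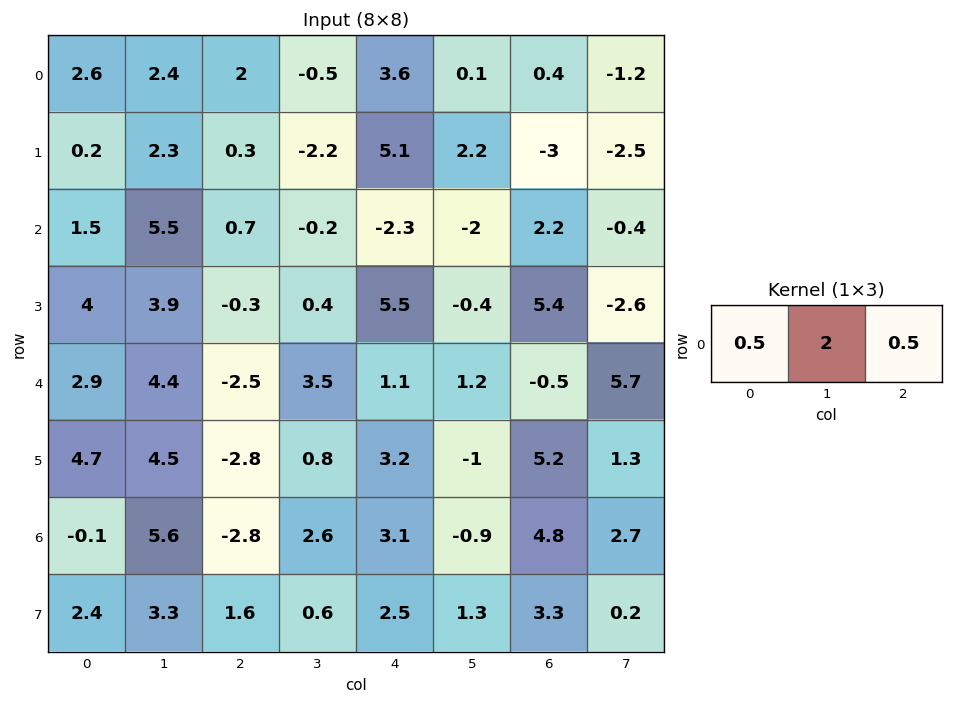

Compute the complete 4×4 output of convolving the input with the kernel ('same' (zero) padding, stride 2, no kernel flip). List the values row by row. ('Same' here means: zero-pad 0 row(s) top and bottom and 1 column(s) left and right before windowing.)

6.4 4.95 7 0.25
5.75 4.05 -5.7 3.2
8 -1.05 4.55 2.45
2.6 -1.5 7.05 10.5

Output[0,0]: The receptive field on the zero-padded input at this output position is [0 2.6 2.4]. Elementwise product with the kernel and sum: 0·0.5 + 2.6·2 + 2.4·0.5.
Output[0,1]: The receptive field on the zero-padded input at this output position is [2.4 2 -0.5]. Elementwise product with the kernel and sum: 2.4·0.5 + 2·2 + -0.5·0.5.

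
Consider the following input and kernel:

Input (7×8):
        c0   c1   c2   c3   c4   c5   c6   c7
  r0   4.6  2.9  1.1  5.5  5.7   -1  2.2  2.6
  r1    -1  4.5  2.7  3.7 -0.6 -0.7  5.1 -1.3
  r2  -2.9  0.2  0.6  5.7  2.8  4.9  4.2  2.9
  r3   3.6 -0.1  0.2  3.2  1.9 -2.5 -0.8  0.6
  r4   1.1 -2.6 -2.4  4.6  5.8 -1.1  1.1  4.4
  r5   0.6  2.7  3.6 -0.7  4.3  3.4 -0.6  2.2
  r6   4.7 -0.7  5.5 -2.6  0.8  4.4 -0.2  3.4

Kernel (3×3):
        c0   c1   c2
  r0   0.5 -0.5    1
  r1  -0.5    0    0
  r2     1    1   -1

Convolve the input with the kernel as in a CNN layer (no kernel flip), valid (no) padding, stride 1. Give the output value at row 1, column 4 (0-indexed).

3.95

The receptive field on the input at this output position is [-0.6 -0.7 5.1 / 2.8 4.9 4.2 / 1.9 -2.5 -0.8]. Elementwise product with the kernel and sum: -0.6·0.5 + -0.7·-0.5 + 5.1·1 + 2.8·-0.5 + 1.9·1 + -2.5·1 + -0.8·-1.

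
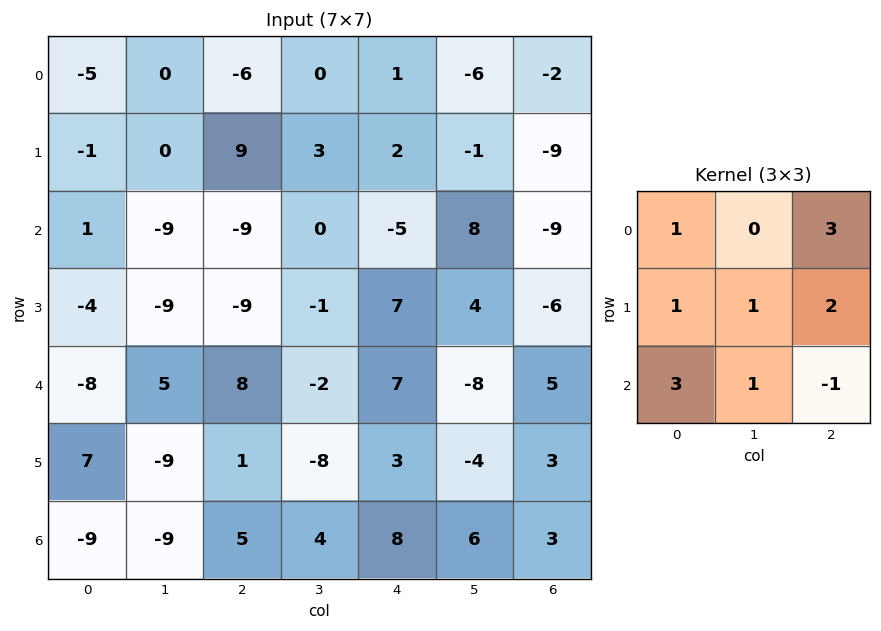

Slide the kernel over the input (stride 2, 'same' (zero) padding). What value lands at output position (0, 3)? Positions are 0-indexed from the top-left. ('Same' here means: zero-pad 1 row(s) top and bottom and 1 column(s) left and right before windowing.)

The receptive field on the zero-padded input at this output position is [0 0 0 / -6 -2 0 / -1 -9 0]. Elementwise product with the kernel and sum: 0·1 + 0·3 + -6·1 + -2·1 + 0·2 + -1·3 + -9·1 + 0·-1.

-20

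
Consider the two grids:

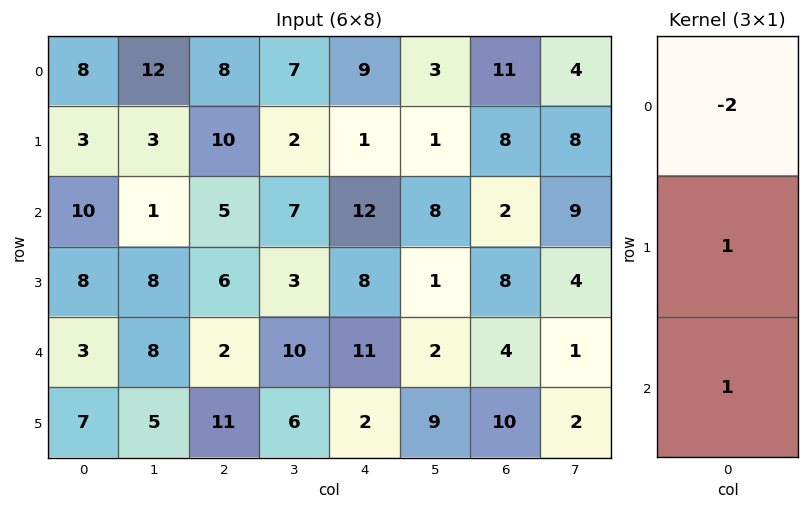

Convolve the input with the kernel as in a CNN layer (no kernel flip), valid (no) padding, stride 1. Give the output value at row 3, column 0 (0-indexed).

-6

The receptive field on the input at this output position is [8 / 3 / 7]. Elementwise product with the kernel and sum: 8·-2 + 3·1 + 7·1.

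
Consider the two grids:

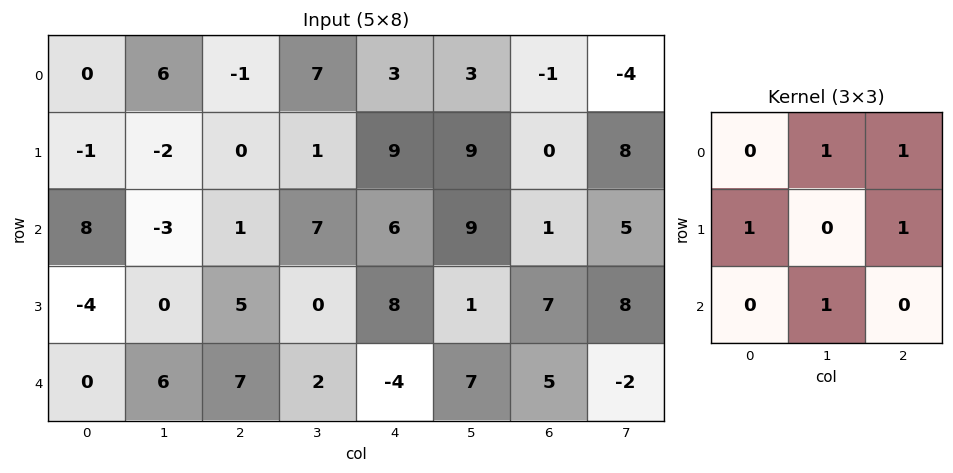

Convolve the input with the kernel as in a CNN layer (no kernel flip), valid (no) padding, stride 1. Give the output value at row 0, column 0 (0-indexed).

1

The receptive field on the input at this output position is [0 6 -1 / -1 -2 0 / 8 -3 1]. Elementwise product with the kernel and sum: 6·1 + -1·1 + -1·1 + 0·1 + -3·1.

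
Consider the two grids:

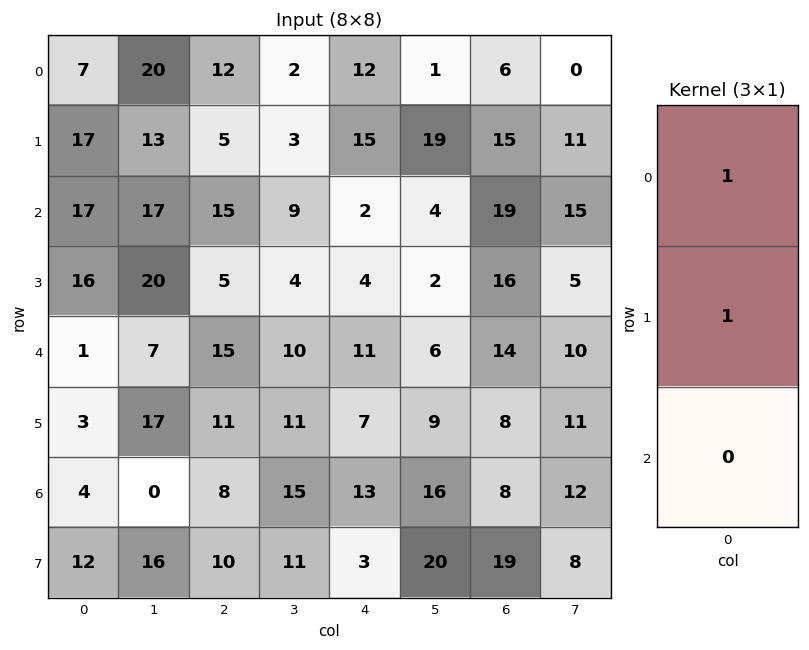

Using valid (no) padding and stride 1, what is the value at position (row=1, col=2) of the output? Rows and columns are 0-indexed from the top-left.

20

The receptive field on the input at this output position is [5 / 15 / 5]. Elementwise product with the kernel and sum: 5·1 + 15·1.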